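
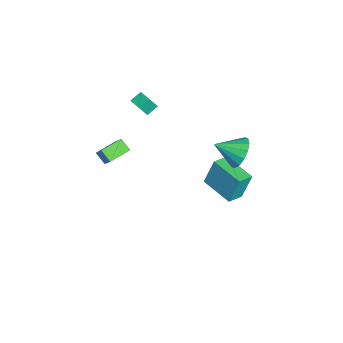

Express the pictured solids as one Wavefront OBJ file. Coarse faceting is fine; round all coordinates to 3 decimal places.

v -1.804 -1.985 3.13
v -2.209 -1.408 3.549
v -1.032 -1.467 3.164
v -1.437 -0.89 3.582
v -1.543 -2.43 3.998
v -1.948 -1.853 4.416
v -0.771 -1.912 4.031
v -1.176 -1.335 4.45
v -3.056 2.578 -4.747
v -3.168 3.166 -2.902
v -1.472 4.03 -5.114
v -1.584 4.619 -3.268
v -2.276 1.801 -4.452
v -2.388 2.39 -2.606
v -0.692 3.254 -4.818
v -0.804 3.842 -2.973
v 0.926 -3.233 2.578
v 2.005 -2.864 3.865
v 1.407 -2.738 2.033
v 2.486 -2.369 3.32
v 1.674 -4.311 2.26
v 2.753 -3.942 3.547
v 2.155 -3.816 1.715
v 3.234 -3.447 3.002
v 2.898 3.654 3.488
v 3.337 3.201 2.637
v 2.902 2.226 4.252
v 3.761 3.366 2.944
v 3.953 3.608 3.397
v 3.863 3.863 3.874
v 3.514 4.062 4.248
v 3 4.152 4.419
v 2.459 4.108 4.34
v 2.036 3.943 4.033
v 1.843 3.7 3.58
v 1.933 3.446 3.102
v 2.282 3.247 2.728
v 2.796 3.157 2.558
f 2 4 1
f 5 2 1
f 1 4 3
f 3 5 1
f 2 8 4
f 6 2 5
f 6 8 2
f 4 8 3
f 7 5 3
f 3 8 7
f 7 6 5
f 8 6 7
f 10 12 9
f 13 10 9
f 9 12 11
f 11 13 9
f 10 16 12
f 14 10 13
f 14 16 10
f 12 16 11
f 15 13 11
f 11 16 15
f 15 14 13
f 16 14 15
f 18 20 17
f 21 18 17
f 17 20 19
f 19 21 17
f 18 24 20
f 22 18 21
f 22 24 18
f 20 24 19
f 23 21 19
f 19 24 23
f 23 22 21
f 24 22 23
f 26 25 28
f 26 28 27
f 28 25 29
f 28 29 27
f 29 25 30
f 29 30 27
f 30 25 31
f 30 31 27
f 31 25 32
f 31 32 27
f 32 25 33
f 32 33 27
f 33 25 34
f 33 34 27
f 34 25 35
f 34 35 27
f 35 25 36
f 35 36 27
f 36 25 37
f 36 37 27
f 37 25 38
f 37 38 27
f 38 25 26
f 38 26 27



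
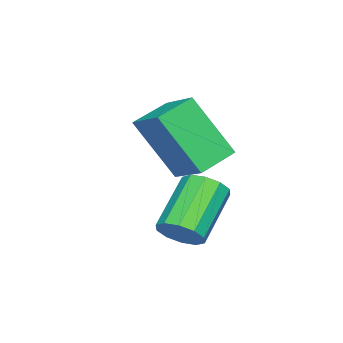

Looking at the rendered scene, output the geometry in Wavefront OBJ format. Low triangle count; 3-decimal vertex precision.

v -1.987 1.18 -2.913
v -1.795 0.084 -1.144
v -1.406 2.177 -2.358
v -1.214 1.08 -0.589
v -0.906 0.76 -3.291
v -0.714 -0.337 -1.522
v -0.325 1.756 -2.736
v -0.133 0.66 -0.967
v 1.717 2.173 -3.87
v 2.102 2.328 -3.383
v 0.748 2.362 -2.323
v 0.363 2.207 -2.81
v 1.978 2.663 -3.552
v 0.624 2.697 -2.492
v 1.754 2.811 -3.843
v 0.4 2.845 -2.783
v 1.516 2.715 -4.144
v 0.162 2.75 -3.084
v 1.355 2.412 -4.34
v 0.001 2.446 -3.281
v 1.332 2.018 -4.357
v -0.022 2.052 -3.297
v 1.456 1.683 -4.188
v 0.102 1.717 -3.128
v 1.68 1.535 -3.897
v 0.326 1.569 -2.837
v 1.918 1.63 -3.596
v 0.564 1.665 -2.536
v 2.079 1.934 -3.399
v 0.725 1.968 -2.34
f 2 4 1
f 5 2 1
f 1 4 3
f 3 5 1
f 2 8 4
f 6 2 5
f 6 8 2
f 4 8 3
f 7 5 3
f 3 8 7
f 7 6 5
f 8 6 7
f 10 9 13
f 10 13 11
f 11 13 14
f 11 14 12
f 13 9 15
f 13 15 14
f 14 15 16
f 14 16 12
f 15 9 17
f 15 17 16
f 16 17 18
f 16 18 12
f 17 9 19
f 17 19 18
f 18 19 20
f 18 20 12
f 19 9 21
f 19 21 20
f 20 21 22
f 20 22 12
f 21 9 23
f 21 23 22
f 22 23 24
f 22 24 12
f 23 9 25
f 23 25 24
f 24 25 26
f 24 26 12
f 25 9 27
f 25 27 26
f 26 27 28
f 26 28 12
f 27 9 29
f 27 29 28
f 28 29 30
f 28 30 12
f 29 9 10
f 29 10 30
f 30 10 11
f 30 11 12



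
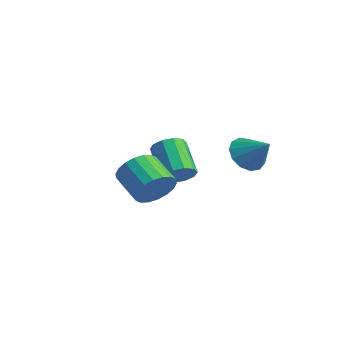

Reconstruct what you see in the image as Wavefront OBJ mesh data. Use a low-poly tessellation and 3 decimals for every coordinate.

v 2.481 2.816 0.547
v 3.062 3.085 -0.285
v 3.759 3.104 1.533
v 2.803 3.582 -0.095
v 2.442 3.835 0.299
v 2.093 3.765 0.772
v 1.867 3.394 1.173
v 1.837 2.839 1.376
v 2.01 2.276 1.315
v 2.333 1.885 1.011
v 2.703 1.79 0.559
v 3.002 2.02 0.103
v 3.136 2.503 -0.211
v 1.301 -1.414 -1.087
v 1.776 -1.863 -0.214
v 0.213 -1.856 0.639
v -0.261 -1.406 -0.233
v 1.824 -1.387 -0.13
v 0.261 -1.38 0.723
v 1.768 -0.917 -0.236
v 0.206 -0.91 0.617
v 1.62 -0.545 -0.51
v 0.058 -0.538 0.343
v 1.409 -0.345 -0.898
v -0.153 -0.338 -0.045
v 1.176 -0.357 -1.324
v -0.386 -0.35 -0.471
v 0.969 -0.578 -1.702
v -0.594 -0.571 -0.849
v 0.827 -0.964 -1.959
v -0.736 -0.957 -1.106
v 0.779 -1.44 -2.043
v -0.784 -1.433 -1.19
v 0.834 -1.91 -1.937
v -0.728 -1.903 -1.084
v 0.982 -2.282 -1.663
v -0.58 -2.275 -0.81
v 1.193 -2.482 -1.275
v -0.369 -2.475 -0.422
v 1.426 -2.47 -0.849
v -0.136 -2.463 0.004
v 1.634 -2.249 -0.471
v 0.071 -2.242 0.382
v -1.798 2.049 -2.072
v -1.231 1.951 -1.38
v -2.815 2.413 -0.016
v -3.382 2.511 -0.708
v -1.215 2.483 -1.541
v -2.798 2.945 -0.178
v -1.422 2.849 -1.905
v -3.005 3.311 -0.542
v -1.772 2.91 -2.333
v -3.356 3.372 -0.97
v -2.133 2.641 -2.661
v -3.716 3.104 -1.298
v -2.365 2.147 -2.764
v -3.949 2.609 -1.4
v -2.382 1.615 -2.602
v -3.965 2.077 -1.239
v -2.175 1.249 -2.238
v -3.758 1.711 -0.875
v -1.824 1.188 -1.81
v -3.408 1.65 -0.447
v -1.464 1.456 -1.482
v -3.047 1.919 -0.119
f 2 1 4
f 2 4 3
f 4 1 5
f 4 5 3
f 5 1 6
f 5 6 3
f 6 1 7
f 6 7 3
f 7 1 8
f 7 8 3
f 8 1 9
f 8 9 3
f 9 1 10
f 9 10 3
f 10 1 11
f 10 11 3
f 11 1 12
f 11 12 3
f 12 1 13
f 12 13 3
f 13 1 2
f 13 2 3
f 15 14 18
f 15 18 16
f 16 18 19
f 16 19 17
f 18 14 20
f 18 20 19
f 19 20 21
f 19 21 17
f 20 14 22
f 20 22 21
f 21 22 23
f 21 23 17
f 22 14 24
f 22 24 23
f 23 24 25
f 23 25 17
f 24 14 26
f 24 26 25
f 25 26 27
f 25 27 17
f 26 14 28
f 26 28 27
f 27 28 29
f 27 29 17
f 28 14 30
f 28 30 29
f 29 30 31
f 29 31 17
f 30 14 32
f 30 32 31
f 31 32 33
f 31 33 17
f 32 14 34
f 32 34 33
f 33 34 35
f 33 35 17
f 34 14 36
f 34 36 35
f 35 36 37
f 35 37 17
f 36 14 38
f 36 38 37
f 37 38 39
f 37 39 17
f 38 14 40
f 38 40 39
f 39 40 41
f 39 41 17
f 40 14 42
f 40 42 41
f 41 42 43
f 41 43 17
f 42 14 15
f 42 15 43
f 43 15 16
f 43 16 17
f 45 44 48
f 45 48 46
f 46 48 49
f 46 49 47
f 48 44 50
f 48 50 49
f 49 50 51
f 49 51 47
f 50 44 52
f 50 52 51
f 51 52 53
f 51 53 47
f 52 44 54
f 52 54 53
f 53 54 55
f 53 55 47
f 54 44 56
f 54 56 55
f 55 56 57
f 55 57 47
f 56 44 58
f 56 58 57
f 57 58 59
f 57 59 47
f 58 44 60
f 58 60 59
f 59 60 61
f 59 61 47
f 60 44 62
f 60 62 61
f 61 62 63
f 61 63 47
f 62 44 64
f 62 64 63
f 63 64 65
f 63 65 47
f 64 44 45
f 64 45 65
f 65 45 46
f 65 46 47



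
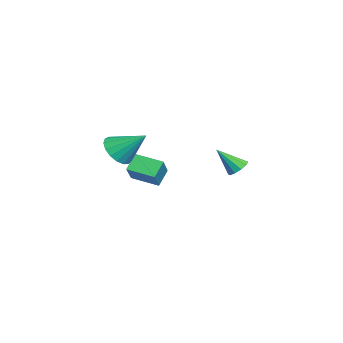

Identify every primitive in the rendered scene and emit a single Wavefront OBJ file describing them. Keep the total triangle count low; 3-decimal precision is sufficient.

v 3.57 1.731 0.26
v 3.97 1.328 -0.078
v 3.51 0.629 1.5
v 4.202 1.573 0.151
v 4.193 1.878 0.421
v 3.946 2.127 0.63
v 3.556 2.224 0.697
v 3.171 2.133 0.597
v 2.939 1.888 0.368
v 2.948 1.583 0.098
v 3.195 1.334 -0.111
v 3.585 1.237 -0.178
v -4.592 -3.666 -2.541
v -3.277 -3.836 -1.384
v -4.073 -2.12 -2.903
v -2.758 -2.291 -1.746
v -3.882 -4.109 -3.414
v -2.567 -4.28 -2.257
v -3.363 -2.564 -3.776
v -2.048 -2.734 -2.619
v 0.118 -4.545 0.123
v 0.92 -5.139 0.509
v 0.622 -3.035 1.397
v 1.133 -4.883 0.12
v 1.114 -4.549 -0.268
v 0.866 -4.214 -0.566
v 0.447 -3.956 -0.707
v -0.048 -3.832 -0.657
v -0.504 -3.872 -0.429
v -0.819 -4.066 -0.074
v -0.918 -4.37 0.325
v -0.781 -4.714 0.679
v -0.438 -5.02 0.905
v 0.033 -5.216 0.952
v 0.523 -5.26 0.809
f 2 1 4
f 2 4 3
f 4 1 5
f 4 5 3
f 5 1 6
f 5 6 3
f 6 1 7
f 6 7 3
f 7 1 8
f 7 8 3
f 8 1 9
f 8 9 3
f 9 1 10
f 9 10 3
f 10 1 11
f 10 11 3
f 11 1 12
f 11 12 3
f 12 1 2
f 12 2 3
f 14 16 13
f 17 14 13
f 13 16 15
f 15 17 13
f 14 20 16
f 18 14 17
f 18 20 14
f 16 20 15
f 19 17 15
f 15 20 19
f 19 18 17
f 20 18 19
f 22 21 24
f 22 24 23
f 24 21 25
f 24 25 23
f 25 21 26
f 25 26 23
f 26 21 27
f 26 27 23
f 27 21 28
f 27 28 23
f 28 21 29
f 28 29 23
f 29 21 30
f 29 30 23
f 30 21 31
f 30 31 23
f 31 21 32
f 31 32 23
f 32 21 33
f 32 33 23
f 33 21 34
f 33 34 23
f 34 21 35
f 34 35 23
f 35 21 22
f 35 22 23



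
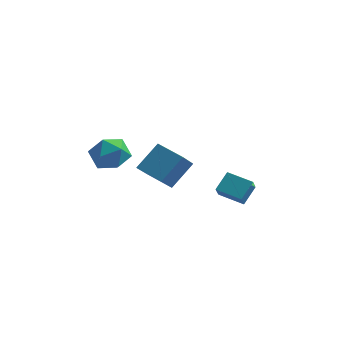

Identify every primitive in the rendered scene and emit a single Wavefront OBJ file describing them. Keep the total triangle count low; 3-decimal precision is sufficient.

v -0.903 -0.848 -0.908
v -0.937 -2.24 0.279
v -2.541 -0.39 -0.417
v -2.574 -1.782 0.77
v -0.146 0.342 0.51
v -0.179 -1.05 1.697
v -1.783 0.8 1.001
v -1.817 -0.592 2.188
v 2.245 -2.514 0.481
v 2.538 -1.573 1.359
v 2.084 -1.662 -0.378
v 2.377 -0.721 0.501
v 3.723 -2.619 0.099
v 4.016 -1.678 0.978
v 3.562 -1.767 -0.759
v 3.855 -0.826 0.119
v -3.45 -1.611 2.7
v -2.772 -1.912 1.705
v -4.928 -2.808 2.055
v -4.25 -3.109 1.06
v -3.905 -3.498 2.187
v -2.992 -2.758 2.585
v -4.708 -1.962 1.175
v -3.795 -1.222 1.573
v -3.55 -2.129 0.763
v -3.053 -3.078 1.388
v -4.647 -1.642 2.372
v -4.15 -2.591 2.997
f 2 4 1
f 5 2 1
f 1 4 3
f 3 5 1
f 2 8 4
f 6 2 5
f 6 8 2
f 4 8 3
f 7 5 3
f 3 8 7
f 7 6 5
f 8 6 7
f 10 12 9
f 13 10 9
f 9 12 11
f 11 13 9
f 10 16 12
f 14 10 13
f 14 16 10
f 12 16 11
f 15 13 11
f 11 16 15
f 15 14 13
f 16 14 15
f 17 28 22
f 17 22 18
f 17 18 24
f 17 24 27
f 17 27 28
f 18 22 26
f 22 28 21
f 28 27 19
f 27 24 23
f 24 18 25
f 20 26 21
f 20 21 19
f 20 19 23
f 20 23 25
f 20 25 26
f 21 26 22
f 19 21 28
f 23 19 27
f 25 23 24
f 26 25 18



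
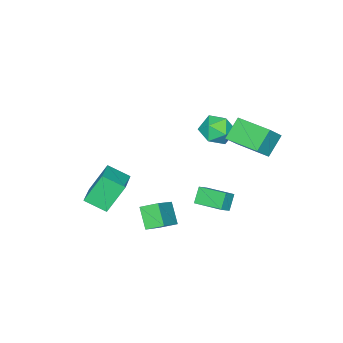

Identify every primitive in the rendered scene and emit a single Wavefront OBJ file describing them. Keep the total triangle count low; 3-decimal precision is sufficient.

v 2.67 0.828 -2.728
v 2.15 -0.02 -1.687
v 2.182 1.671 -2.285
v 1.662 0.823 -1.244
v 4.158 1.157 -1.716
v 3.638 0.309 -0.675
v 3.67 2 -1.273
v 3.15 1.152 -0.232
v -1.528 1.833 2.057
v -0.704 1.341 2.537
v -2.636 0.979 3.083
v -1.812 0.487 3.563
v -1.968 1.538 3.709
v -1.283 2.066 3.075
v -2.057 0.254 2.545
v -1.372 0.782 1.911
v -1.031 0.366 2.839
v -0.976 1.159 3.558
v -2.364 1.161 2.062
v -2.309 1.954 2.781
v 1.268 2.587 -0.729
v 0.64 2.396 0.103
v 1.122 4.268 -0.453
v 0.495 4.077 0.38
v 1.925 2.563 -0.24
v 1.298 2.372 0.593
v 1.78 4.244 0.037
v 1.152 4.053 0.869
v -1.392 2.719 2.593
v -2.463 2.704 3.629
v -1.292 4.893 2.729
v -2.362 4.878 3.765
v -0.518 2.622 3.495
v -1.588 2.607 4.531
v -0.417 4.796 3.631
v -1.488 4.781 4.667
v 1.967 -3.42 -0.243
v 3.469 -2.431 0.304
v 1.438 -2.26 -0.89
v 2.94 -1.27 -0.342
v 2.92 -3.93 -1.938
v 4.422 -2.94 -1.39
v 2.391 -2.769 -2.584
v 3.893 -1.78 -2.037
f 2 4 1
f 5 2 1
f 1 4 3
f 3 5 1
f 2 8 4
f 6 2 5
f 6 8 2
f 4 8 3
f 7 5 3
f 3 8 7
f 7 6 5
f 8 6 7
f 9 20 14
f 9 14 10
f 9 10 16
f 9 16 19
f 9 19 20
f 10 14 18
f 14 20 13
f 20 19 11
f 19 16 15
f 16 10 17
f 12 18 13
f 12 13 11
f 12 11 15
f 12 15 17
f 12 17 18
f 13 18 14
f 11 13 20
f 15 11 19
f 17 15 16
f 18 17 10
f 22 24 21
f 25 22 21
f 21 24 23
f 23 25 21
f 22 28 24
f 26 22 25
f 26 28 22
f 24 28 23
f 27 25 23
f 23 28 27
f 27 26 25
f 28 26 27
f 30 32 29
f 33 30 29
f 29 32 31
f 31 33 29
f 30 36 32
f 34 30 33
f 34 36 30
f 32 36 31
f 35 33 31
f 31 36 35
f 35 34 33
f 36 34 35
f 38 40 37
f 41 38 37
f 37 40 39
f 39 41 37
f 38 44 40
f 42 38 41
f 42 44 38
f 40 44 39
f 43 41 39
f 39 44 43
f 43 42 41
f 44 42 43



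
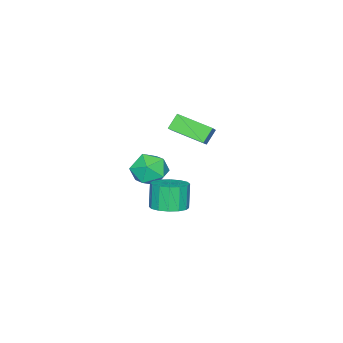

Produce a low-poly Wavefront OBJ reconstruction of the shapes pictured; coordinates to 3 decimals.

v -3.402 -2.367 1.14
v -2.534 -2.016 1.842
v -3.706 -0.483 0.574
v -2.838 -0.132 1.275
v -2.742 -2.488 0.385
v -1.874 -2.137 1.086
v -3.046 -0.604 -0.182
v -2.178 -0.253 0.52
v 3.493 1.439 -0.329
v 4.236 1.902 -0.017
v 3.811 1.684 1.321
v 3.067 1.221 1.009
v 3.895 2.237 -0.071
v 3.47 2.019 1.266
v 3.445 2.358 -0.194
v 3.02 2.14 1.143
v 3.009 2.233 -0.353
v 2.583 2.015 0.984
v 2.702 1.895 -0.506
v 2.276 1.677 0.831
v 2.606 1.435 -0.611
v 2.181 1.217 0.726
v 2.749 0.976 -0.641
v 2.324 0.758 0.697
v 3.09 0.641 -0.586
v 2.665 0.423 0.751
v 3.54 0.52 -0.463
v 3.115 0.302 0.874
v 3.977 0.645 -0.304
v 3.551 0.427 1.033
v 4.284 0.983 -0.151
v 3.858 0.765 1.186
v 4.379 1.443 -0.046
v 3.954 1.225 1.291
v -0.047 -1.191 0.156
v 0.567 -0.785 -0.653
v 0.033 -2.795 -0.587
v 0.647 -2.389 -1.396
v 1.056 -2.464 -0.385
v 1.006 -1.473 0.074
v -0.406 -2.107 -1.314
v -0.456 -1.116 -0.855
v 0.345 -1.351 -1.562
v 1.248 -1.572 -0.987
v -0.648 -2.008 -0.253
v 0.255 -2.229 0.322
f 2 4 1
f 5 2 1
f 1 4 3
f 3 5 1
f 2 8 4
f 6 2 5
f 6 8 2
f 4 8 3
f 7 5 3
f 3 8 7
f 7 6 5
f 8 6 7
f 10 9 13
f 10 13 11
f 11 13 14
f 11 14 12
f 13 9 15
f 13 15 14
f 14 15 16
f 14 16 12
f 15 9 17
f 15 17 16
f 16 17 18
f 16 18 12
f 17 9 19
f 17 19 18
f 18 19 20
f 18 20 12
f 19 9 21
f 19 21 20
f 20 21 22
f 20 22 12
f 21 9 23
f 21 23 22
f 22 23 24
f 22 24 12
f 23 9 25
f 23 25 24
f 24 25 26
f 24 26 12
f 25 9 27
f 25 27 26
f 26 27 28
f 26 28 12
f 27 9 29
f 27 29 28
f 28 29 30
f 28 30 12
f 29 9 31
f 29 31 30
f 30 31 32
f 30 32 12
f 31 9 33
f 31 33 32
f 32 33 34
f 32 34 12
f 33 9 10
f 33 10 34
f 34 10 11
f 34 11 12
f 35 46 40
f 35 40 36
f 35 36 42
f 35 42 45
f 35 45 46
f 36 40 44
f 40 46 39
f 46 45 37
f 45 42 41
f 42 36 43
f 38 44 39
f 38 39 37
f 38 37 41
f 38 41 43
f 38 43 44
f 39 44 40
f 37 39 46
f 41 37 45
f 43 41 42
f 44 43 36



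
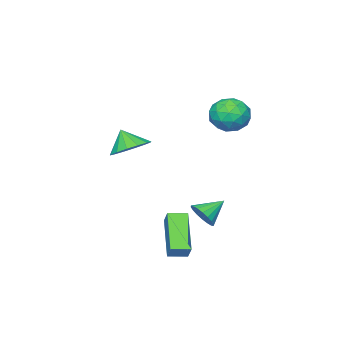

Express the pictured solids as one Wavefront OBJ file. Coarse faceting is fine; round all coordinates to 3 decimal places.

v -0.326 2.598 -2.04
v 0.086 2.693 -1.432
v -1.374 2.922 -1.38
v 0.09 2.991 -1.572
v 0.013 3.212 -1.804
v -0.132 3.31 -2.082
v -0.315 3.268 -2.353
v -0.501 3.093 -2.561
v -0.651 2.819 -2.666
v -0.738 2.502 -2.647
v -0.742 2.204 -2.508
v -0.665 1.983 -2.276
v -0.52 1.885 -1.997
v -0.337 1.927 -1.726
v -0.151 2.103 -1.518
v -0.001 2.376 -1.413
v 2.118 4.021 -3.123
v 0.997 2.794 -1.806
v 2.417 4.492 -2.429
v 1.296 3.265 -1.113
v 2.804 3.475 -3.047
v 1.683 2.248 -1.731
v 3.103 3.946 -2.354
v 1.982 2.719 -1.037
v -0.038 -1.393 0.944
v 0.901 -1.693 0.772
v -0.062 -2.027 1.916
v 0.947 -1.261 1.055
v 0.73 -0.866 1.308
v 0.307 -0.611 1.463
v -0.208 -0.566 1.48
v -0.678 -0.743 1.353
v -0.976 -1.093 1.117
v -1.023 -1.525 0.834
v -0.806 -1.921 0.581
v -0.383 -2.175 0.425
v 0.133 -2.22 0.409
v 0.602 -2.044 0.536
v -2.91 2.827 3.671
v -2.073 2.79 3.127
v -3.287 1.33 3.193
v -2.45 1.293 2.649
v -2.398 1.294 3.647
v -2.165 2.22 3.942
v -3.195 1.9 2.378
v -2.962 2.826 2.673
v -2.249 2.217 2.328
v -1.757 1.842 3.112
v -3.603 2.278 3.208
v -3.111 1.903 3.992
v -2.458 2.94 3.441
v -2.902 1.18 2.879
v -2.871 1.181 3.466
v -2.379 1.159 3.146
v -2.512 2.605 3.92
v -2.02 2.583 3.6
v -2.211 1.704 3.906
v -3.34 1.537 2.72
v -2.848 1.515 2.4
v -2.981 2.961 3.174
v -2.489 2.939 2.854
v -3.149 2.416 2.414
v -2.07 2.581 2.651
v -2.292 1.701 2.371
v -2.73 2.058 2.211
v -2.593 2.602 2.385
v -1.78 2.361 3.112
v -2.002 1.481 2.831
v -1.971 1.482 3.418
v -1.834 2.026 3.591
v -1.884 2.024 2.643
v -3.358 2.639 3.489
v -3.58 1.759 3.208
v -3.526 2.094 2.729
v -3.389 2.638 2.902
v -3.068 2.419 3.949
v -3.29 1.539 3.669
v -2.767 1.518 3.935
v -2.63 2.062 4.109
v -3.476 2.096 3.677
f 2 1 4
f 2 4 3
f 4 1 5
f 4 5 3
f 5 1 6
f 5 6 3
f 6 1 7
f 6 7 3
f 7 1 8
f 7 8 3
f 8 1 9
f 8 9 3
f 9 1 10
f 9 10 3
f 10 1 11
f 10 11 3
f 11 1 12
f 11 12 3
f 12 1 13
f 12 13 3
f 13 1 14
f 13 14 3
f 14 1 15
f 14 15 3
f 15 1 16
f 15 16 3
f 16 1 2
f 16 2 3
f 18 20 17
f 21 18 17
f 17 20 19
f 19 21 17
f 18 24 20
f 22 18 21
f 22 24 18
f 20 24 19
f 23 21 19
f 19 24 23
f 23 22 21
f 24 22 23
f 26 25 28
f 26 28 27
f 28 25 29
f 28 29 27
f 29 25 30
f 29 30 27
f 30 25 31
f 30 31 27
f 31 25 32
f 31 32 27
f 32 25 33
f 32 33 27
f 33 25 34
f 33 34 27
f 34 25 35
f 34 35 27
f 35 25 36
f 35 36 27
f 36 25 37
f 36 37 27
f 37 25 38
f 37 38 27
f 38 25 26
f 38 26 27
f 39 76 55
f 76 50 79
f 55 79 44
f 76 79 55
f 39 55 51
f 55 44 56
f 51 56 40
f 55 56 51
f 39 51 60
f 51 40 61
f 60 61 46
f 51 61 60
f 39 60 72
f 60 46 75
f 72 75 49
f 60 75 72
f 39 72 76
f 72 49 80
f 76 80 50
f 72 80 76
f 40 56 67
f 56 44 70
f 67 70 48
f 56 70 67
f 44 79 57
f 79 50 78
f 57 78 43
f 79 78 57
f 50 80 77
f 80 49 73
f 77 73 41
f 80 73 77
f 49 75 74
f 75 46 62
f 74 62 45
f 75 62 74
f 46 61 66
f 61 40 63
f 66 63 47
f 61 63 66
f 42 68 54
f 68 48 69
f 54 69 43
f 68 69 54
f 42 54 52
f 54 43 53
f 52 53 41
f 54 53 52
f 42 52 59
f 52 41 58
f 59 58 45
f 52 58 59
f 42 59 64
f 59 45 65
f 64 65 47
f 59 65 64
f 42 64 68
f 64 47 71
f 68 71 48
f 64 71 68
f 43 69 57
f 69 48 70
f 57 70 44
f 69 70 57
f 41 53 77
f 53 43 78
f 77 78 50
f 53 78 77
f 45 58 74
f 58 41 73
f 74 73 49
f 58 73 74
f 47 65 66
f 65 45 62
f 66 62 46
f 65 62 66
f 48 71 67
f 71 47 63
f 67 63 40
f 71 63 67



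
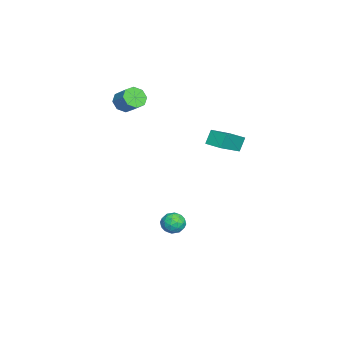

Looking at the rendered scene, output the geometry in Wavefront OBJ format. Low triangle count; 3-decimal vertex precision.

v -2.562 -1.793 3.443
v -1.995 -2.096 3.192
v -1.371 -1.469 3.846
v -1.938 -1.167 4.097
v -2.135 -1.668 2.916
v -1.511 -1.041 3.57
v -2.525 -1.314 2.948
v -1.901 -0.687 3.603
v -2.937 -1.24 3.27
v -2.313 -0.614 3.925
v -3.129 -1.491 3.694
v -2.505 -0.864 4.348
v -2.989 -1.919 3.97
v -2.365 -1.292 4.624
v -2.599 -2.273 3.937
v -1.975 -1.646 4.592
v -2.187 -2.346 3.615
v -1.563 -1.72 4.27
v 3.566 2.841 3.847
v 3.213 3.073 4.596
v 2.212 3.633 2.964
v 1.86 3.866 3.713
v 4.02 3.594 3.827
v 3.668 3.827 4.576
v 2.667 4.387 2.944
v 2.314 4.619 3.693
v 1.432 1.738 -2.953
v 1.875 1.344 -2.613
v 0.885 0.836 -3.287
v 1.328 0.442 -2.947
v 0.891 0.839 -2.603
v 1.228 1.397 -2.397
v 1.532 0.783 -3.503
v 1.869 1.341 -3.297
v 1.936 0.754 -2.953
v 1.54 0.789 -2.397
v 1.22 1.391 -3.503
v 0.824 1.426 -2.947
v 1.701 1.62 -2.754
v 1.059 0.56 -3.146
v 0.802 0.793 -2.944
v 1.062 0.562 -2.744
v 1.321 1.651 -2.627
v 1.581 1.419 -2.427
v 1.003 1.123 -2.421
v 1.179 0.761 -3.473
v 1.439 0.529 -3.273
v 1.698 1.618 -3.156
v 1.958 1.387 -2.956
v 1.757 1.057 -3.479
v 1.998 1.042 -2.754
v 1.677 0.512 -2.95
v 1.796 0.712 -3.276
v 1.995 1.04 -3.155
v 1.765 1.062 -2.427
v 1.444 0.532 -2.623
v 1.187 0.765 -2.421
v 1.385 1.093 -2.3
v 1.801 0.715 -2.626
v 1.316 1.648 -3.277
v 0.995 1.118 -3.473
v 1.375 1.087 -3.6
v 1.573 1.415 -3.479
v 1.083 1.668 -2.95
v 0.762 1.138 -3.146
v 0.765 1.14 -2.745
v 0.964 1.468 -2.624
v 0.959 1.465 -3.274
f 2 1 5
f 2 5 3
f 3 5 6
f 3 6 4
f 5 1 7
f 5 7 6
f 6 7 8
f 6 8 4
f 7 1 9
f 7 9 8
f 8 9 10
f 8 10 4
f 9 1 11
f 9 11 10
f 10 11 12
f 10 12 4
f 11 1 13
f 11 13 12
f 12 13 14
f 12 14 4
f 13 1 15
f 13 15 14
f 14 15 16
f 14 16 4
f 15 1 17
f 15 17 16
f 16 17 18
f 16 18 4
f 17 1 2
f 17 2 18
f 18 2 3
f 18 3 4
f 20 22 19
f 23 20 19
f 19 22 21
f 21 23 19
f 20 26 22
f 24 20 23
f 24 26 20
f 22 26 21
f 25 23 21
f 21 26 25
f 25 24 23
f 26 24 25
f 27 64 43
f 64 38 67
f 43 67 32
f 64 67 43
f 27 43 39
f 43 32 44
f 39 44 28
f 43 44 39
f 27 39 48
f 39 28 49
f 48 49 34
f 39 49 48
f 27 48 60
f 48 34 63
f 60 63 37
f 48 63 60
f 27 60 64
f 60 37 68
f 64 68 38
f 60 68 64
f 28 44 55
f 44 32 58
f 55 58 36
f 44 58 55
f 32 67 45
f 67 38 66
f 45 66 31
f 67 66 45
f 38 68 65
f 68 37 61
f 65 61 29
f 68 61 65
f 37 63 62
f 63 34 50
f 62 50 33
f 63 50 62
f 34 49 54
f 49 28 51
f 54 51 35
f 49 51 54
f 30 56 42
f 56 36 57
f 42 57 31
f 56 57 42
f 30 42 40
f 42 31 41
f 40 41 29
f 42 41 40
f 30 40 47
f 40 29 46
f 47 46 33
f 40 46 47
f 30 47 52
f 47 33 53
f 52 53 35
f 47 53 52
f 30 52 56
f 52 35 59
f 56 59 36
f 52 59 56
f 31 57 45
f 57 36 58
f 45 58 32
f 57 58 45
f 29 41 65
f 41 31 66
f 65 66 38
f 41 66 65
f 33 46 62
f 46 29 61
f 62 61 37
f 46 61 62
f 35 53 54
f 53 33 50
f 54 50 34
f 53 50 54
f 36 59 55
f 59 35 51
f 55 51 28
f 59 51 55



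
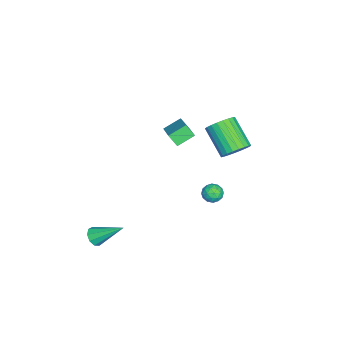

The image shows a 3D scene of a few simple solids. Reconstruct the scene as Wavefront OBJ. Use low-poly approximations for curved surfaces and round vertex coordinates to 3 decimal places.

v -3.115 -0.378 -0.023
v -3.268 -0.929 0.659
v -1.424 0.308 0.91
v -1.576 -0.243 1.592
v -2.464 -1.237 -0.572
v -2.616 -1.788 0.11
v -0.772 -0.551 0.361
v -0.925 -1.102 1.043
v 3.822 -4.173 -4.415
v 4.176 -4.501 -3.979
v 3.878 -2.507 -3.205
v 4.443 -4.299 -4.27
v 4.42 -4.038 -4.629
v 4.118 -3.84 -4.888
v 3.677 -3.798 -4.925
v 3.304 -3.932 -4.723
v 3.173 -4.179 -4.377
v 3.347 -4.423 -4.048
v 3.743 -4.55 -3.891
v 1.283 3.176 2.395
v 2.042 2.85 2.778
v 0.915 1.718 4.047
v 0.157 2.044 3.665
v 1.981 3.136 2.979
v 0.854 2.005 4.248
v 1.813 3.428 3.091
v 0.686 2.297 4.36
v 1.565 3.682 3.097
v 0.438 2.551 4.366
v 1.274 3.859 2.996
v 0.147 2.728 4.266
v 0.985 3.932 2.804
v -0.142 2.8 4.073
v 0.74 3.89 2.55
v -0.386 2.758 3.819
v 0.579 3.739 2.272
v -0.548 2.607 3.541
v 0.525 3.502 2.013
v -0.602 2.37 3.282
v 0.586 3.215 1.812
v -0.541 2.084 3.081
v 0.754 2.923 1.7
v -0.373 1.792 2.969
v 1.002 2.669 1.694
v -0.125 1.538 2.963
v 1.293 2.492 1.794
v 0.166 1.361 3.064
v 1.582 2.42 1.987
v 0.455 1.288 3.256
v 1.826 2.462 2.241
v 0.7 1.33 3.51
v 1.988 2.613 2.519
v 0.861 1.481 3.788
v 2.23 2.34 -0.21
v 2.707 2.134 -0.603
v 1.513 2.026 -0.917
v 1.99 1.82 -1.31
v 1.871 1.508 -0.75
v 2.314 1.702 -0.313
v 1.906 2.458 -1.207
v 2.349 2.652 -0.77
v 2.507 2.206 -1.219
v 2.485 1.619 -0.937
v 1.735 2.541 -0.583
v 1.713 1.954 -0.301
v 2.532 2.265 -0.345
v 1.688 1.895 -1.175
v 1.618 1.712 -0.846
v 1.899 1.591 -1.077
v 2.301 2.011 -0.174
v 2.581 1.889 -0.405
v 2.089 1.522 -0.491
v 1.639 2.271 -1.115
v 1.919 2.149 -1.346
v 2.321 2.569 -0.443
v 2.602 2.448 -0.674
v 2.131 2.638 -1.029
v 2.694 2.186 -0.938
v 2.273 2.001 -1.353
v 2.223 2.376 -1.293
v 2.484 2.49 -1.036
v 2.682 1.841 -0.772
v 2.26 1.656 -1.187
v 2.19 1.473 -0.858
v 2.451 1.587 -0.601
v 2.564 1.883 -1.134
v 1.96 2.504 -0.333
v 1.538 2.319 -0.748
v 1.769 2.573 -0.919
v 2.03 2.687 -0.662
v 1.947 2.159 -0.167
v 1.526 1.974 -0.582
v 1.736 1.67 -0.484
v 1.997 1.784 -0.227
v 1.656 2.277 -0.386
f 2 4 1
f 5 2 1
f 1 4 3
f 3 5 1
f 2 8 4
f 6 2 5
f 6 8 2
f 4 8 3
f 7 5 3
f 3 8 7
f 7 6 5
f 8 6 7
f 10 9 12
f 10 12 11
f 12 9 13
f 12 13 11
f 13 9 14
f 13 14 11
f 14 9 15
f 14 15 11
f 15 9 16
f 15 16 11
f 16 9 17
f 16 17 11
f 17 9 18
f 17 18 11
f 18 9 19
f 18 19 11
f 19 9 10
f 19 10 11
f 21 20 24
f 21 24 22
f 22 24 25
f 22 25 23
f 24 20 26
f 24 26 25
f 25 26 27
f 25 27 23
f 26 20 28
f 26 28 27
f 27 28 29
f 27 29 23
f 28 20 30
f 28 30 29
f 29 30 31
f 29 31 23
f 30 20 32
f 30 32 31
f 31 32 33
f 31 33 23
f 32 20 34
f 32 34 33
f 33 34 35
f 33 35 23
f 34 20 36
f 34 36 35
f 35 36 37
f 35 37 23
f 36 20 38
f 36 38 37
f 37 38 39
f 37 39 23
f 38 20 40
f 38 40 39
f 39 40 41
f 39 41 23
f 40 20 42
f 40 42 41
f 41 42 43
f 41 43 23
f 42 20 44
f 42 44 43
f 43 44 45
f 43 45 23
f 44 20 46
f 44 46 45
f 45 46 47
f 45 47 23
f 46 20 48
f 46 48 47
f 47 48 49
f 47 49 23
f 48 20 50
f 48 50 49
f 49 50 51
f 49 51 23
f 50 20 52
f 50 52 51
f 51 52 53
f 51 53 23
f 52 20 21
f 52 21 53
f 53 21 22
f 53 22 23
f 54 91 70
f 91 65 94
f 70 94 59
f 91 94 70
f 54 70 66
f 70 59 71
f 66 71 55
f 70 71 66
f 54 66 75
f 66 55 76
f 75 76 61
f 66 76 75
f 54 75 87
f 75 61 90
f 87 90 64
f 75 90 87
f 54 87 91
f 87 64 95
f 91 95 65
f 87 95 91
f 55 71 82
f 71 59 85
f 82 85 63
f 71 85 82
f 59 94 72
f 94 65 93
f 72 93 58
f 94 93 72
f 65 95 92
f 95 64 88
f 92 88 56
f 95 88 92
f 64 90 89
f 90 61 77
f 89 77 60
f 90 77 89
f 61 76 81
f 76 55 78
f 81 78 62
f 76 78 81
f 57 83 69
f 83 63 84
f 69 84 58
f 83 84 69
f 57 69 67
f 69 58 68
f 67 68 56
f 69 68 67
f 57 67 74
f 67 56 73
f 74 73 60
f 67 73 74
f 57 74 79
f 74 60 80
f 79 80 62
f 74 80 79
f 57 79 83
f 79 62 86
f 83 86 63
f 79 86 83
f 58 84 72
f 84 63 85
f 72 85 59
f 84 85 72
f 56 68 92
f 68 58 93
f 92 93 65
f 68 93 92
f 60 73 89
f 73 56 88
f 89 88 64
f 73 88 89
f 62 80 81
f 80 60 77
f 81 77 61
f 80 77 81
f 63 86 82
f 86 62 78
f 82 78 55
f 86 78 82



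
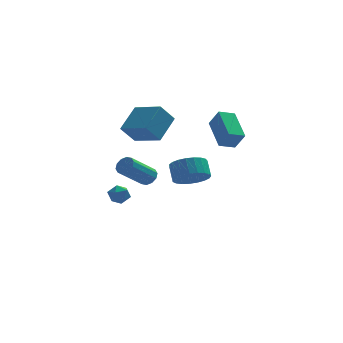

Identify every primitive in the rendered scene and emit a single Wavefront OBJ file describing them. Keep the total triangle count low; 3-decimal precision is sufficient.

v -3.022 2.882 -2.839
v -2.821 3.227 -2.234
v -2.339 1.973 -2.546
v -2.138 2.318 -1.941
v -2.818 2.075 -2.011
v -3.24 2.637 -2.192
v -1.92 2.563 -2.588
v -2.342 3.125 -2.769
v -2.14 3.031 -2.079
v -2.695 2.729 -1.722
v -2.465 2.471 -3.058
v -3.02 2.169 -2.701
v 0.87 -4.195 1.575
v 1.836 -3.872 1.42
v 1.716 -3.123 2.23
v 0.75 -3.445 2.385
v 1.614 -3.62 1.154
v 1.494 -2.871 1.964
v 1.264 -3.467 0.961
v 1.144 -2.718 1.771
v 0.845 -3.44 0.874
v 0.725 -2.691 1.684
v 0.431 -3.543 0.908
v 0.311 -2.794 1.719
v 0.093 -3.759 1.058
v -0.027 -3.01 1.868
v -0.111 -4.051 1.297
v -0.231 -3.302 2.107
v -0.146 -4.367 1.584
v -0.265 -3.618 2.394
v -0.004 -4.653 1.869
v -0.124 -3.904 2.679
v 0.288 -4.86 2.104
v 0.168 -4.111 2.914
v 0.681 -4.952 2.247
v 0.561 -4.203 3.057
v 1.107 -4.913 2.274
v 0.987 -4.164 3.084
v 1.492 -4.75 2.18
v 1.372 -4.001 2.99
v 1.769 -4.491 1.981
v 1.649 -3.741 2.792
v 1.891 -4.18 1.713
v 1.771 -3.431 2.523
v -1.21 -1.496 0.652
v -0.737 -1.714 0.989
v -2.058 -2.603 2.264
v -2.53 -2.384 1.928
v -0.833 -1.371 1.129
v -2.154 -2.26 2.404
v -1.073 -1.075 1.087
v -2.394 -1.964 2.362
v -1.365 -0.94 0.879
v -2.686 -1.829 2.154
v -1.597 -1.017 0.584
v -2.918 -1.906 1.86
v -1.682 -1.277 0.316
v -3.003 -2.166 1.591
v -1.586 -1.62 0.176
v -2.907 -2.509 1.451
v -1.346 -1.916 0.218
v -2.667 -2.805 1.493
v -1.054 -2.051 0.426
v -2.375 -2.94 1.701
v -0.822 -1.974 0.72
v -2.143 -2.863 1.996
v -0.329 1.497 2.201
v -1.154 1.114 3.291
v -1.658 2.884 1.682
v -2.483 2.501 2.773
v 0.583 2.799 3.347
v -0.242 2.416 4.438
v -0.746 4.186 2.829
v -1.571 3.803 3.919
v 3.52 -1.063 2.517
v 2.599 -1.391 2.808
v 3.175 0.789 3.511
v 2.254 0.461 3.802
v 4.006 -1.521 3.538
v 3.085 -1.849 3.829
v 3.661 0.331 4.532
v 2.74 0.003 4.823
f 1 12 6
f 1 6 2
f 1 2 8
f 1 8 11
f 1 11 12
f 2 6 10
f 6 12 5
f 12 11 3
f 11 8 7
f 8 2 9
f 4 10 5
f 4 5 3
f 4 3 7
f 4 7 9
f 4 9 10
f 5 10 6
f 3 5 12
f 7 3 11
f 9 7 8
f 10 9 2
f 14 13 17
f 14 17 15
f 15 17 18
f 15 18 16
f 17 13 19
f 17 19 18
f 18 19 20
f 18 20 16
f 19 13 21
f 19 21 20
f 20 21 22
f 20 22 16
f 21 13 23
f 21 23 22
f 22 23 24
f 22 24 16
f 23 13 25
f 23 25 24
f 24 25 26
f 24 26 16
f 25 13 27
f 25 27 26
f 26 27 28
f 26 28 16
f 27 13 29
f 27 29 28
f 28 29 30
f 28 30 16
f 29 13 31
f 29 31 30
f 30 31 32
f 30 32 16
f 31 13 33
f 31 33 32
f 32 33 34
f 32 34 16
f 33 13 35
f 33 35 34
f 34 35 36
f 34 36 16
f 35 13 37
f 35 37 36
f 36 37 38
f 36 38 16
f 37 13 39
f 37 39 38
f 38 39 40
f 38 40 16
f 39 13 41
f 39 41 40
f 40 41 42
f 40 42 16
f 41 13 43
f 41 43 42
f 42 43 44
f 42 44 16
f 43 13 14
f 43 14 44
f 44 14 15
f 44 15 16
f 46 45 49
f 46 49 47
f 47 49 50
f 47 50 48
f 49 45 51
f 49 51 50
f 50 51 52
f 50 52 48
f 51 45 53
f 51 53 52
f 52 53 54
f 52 54 48
f 53 45 55
f 53 55 54
f 54 55 56
f 54 56 48
f 55 45 57
f 55 57 56
f 56 57 58
f 56 58 48
f 57 45 59
f 57 59 58
f 58 59 60
f 58 60 48
f 59 45 61
f 59 61 60
f 60 61 62
f 60 62 48
f 61 45 63
f 61 63 62
f 62 63 64
f 62 64 48
f 63 45 65
f 63 65 64
f 64 65 66
f 64 66 48
f 65 45 46
f 65 46 66
f 66 46 47
f 66 47 48
f 68 70 67
f 71 68 67
f 67 70 69
f 69 71 67
f 68 74 70
f 72 68 71
f 72 74 68
f 70 74 69
f 73 71 69
f 69 74 73
f 73 72 71
f 74 72 73
f 76 78 75
f 79 76 75
f 75 78 77
f 77 79 75
f 76 82 78
f 80 76 79
f 80 82 76
f 78 82 77
f 81 79 77
f 77 82 81
f 81 80 79
f 82 80 81



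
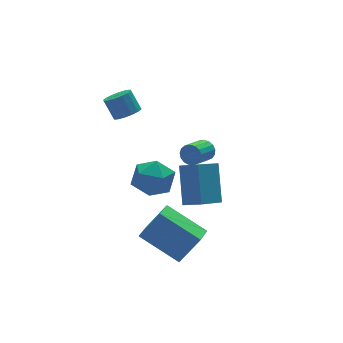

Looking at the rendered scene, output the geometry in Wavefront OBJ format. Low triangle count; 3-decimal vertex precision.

v -0.724 1.112 3.262
v -0.428 0.629 3.639
v -0.621 1.226 4.555
v -0.916 1.708 4.178
v -0.167 0.848 3.551
v -0.36 1.445 4.467
v -0.055 1.139 3.385
v -0.248 1.735 4.301
v -0.123 1.421 3.187
v -0.316 2.018 4.103
v -0.351 1.621 3.009
v -0.544 2.218 3.925
v -0.679 1.685 2.898
v -0.872 2.281 3.814
v -1.019 1.594 2.885
v -1.212 2.191 3.801
v -1.28 1.375 2.973
v -1.473 1.972 3.889
v -1.392 1.085 3.139
v -1.585 1.681 4.055
v -1.324 0.802 3.337
v -1.517 1.399 4.253
v -1.096 0.602 3.515
v -1.289 1.199 4.431
v -0.768 0.539 3.626
v -0.961 1.135 4.542
v -0.714 -0.279 -0.182
v 0.033 -0.39 0.594
v -1.373 -1.85 0.226
v -0.626 -1.961 1.002
v -1.416 -1.229 1.112
v -1.008 -0.257 0.86
v -0.332 -1.983 -0.04
v 0.076 -1.011 -0.292
v 0.269 -1.443 0.682
v -0.401 -0.977 1.394
v -0.939 -1.263 -0.574
v -1.609 -0.797 0.138
v 2.52 -0.08 0.335
v 2.815 -0.328 0.755
v 1.816 -0.827 1.165
v 1.52 -0.58 0.745
v 2.739 -0.088 0.861
v 1.74 -0.588 1.271
v 2.613 0.153 0.847
v 1.613 -0.346 1.256
v 2.465 0.341 0.715
v 1.466 -0.158 1.125
v 2.33 0.432 0.497
v 1.33 -0.067 0.906
v 2.238 0.406 0.241
v 1.239 -0.093 0.651
v 2.211 0.269 0.007
v 1.211 -0.231 0.417
v 2.255 0.051 -0.152
v 1.255 -0.448 0.258
v 2.359 -0.196 -0.199
v 1.359 -0.696 0.21
v 2.5 -0.417 -0.124
v 1.5 -0.917 0.286
v 2.646 -0.561 0.056
v 1.646 -1.061 0.466
v 2.763 -0.595 0.301
v 1.763 -1.094 0.71
v 2.824 -0.511 0.553
v 1.824 -1.01 0.962
v -0.388 -4.85 -1.092
v -1.509 -3.289 -0.042
v -1.27 -4.551 -2.478
v -2.391 -2.99 -1.428
v 0.371 -4.09 -1.412
v -0.75 -2.529 -0.362
v -0.511 -3.791 -2.798
v -1.632 -2.23 -1.748
v 2.11 -0.739 -2.781
v 0.685 -1.348 -1.865
v 2.632 0.503 -1.144
v 1.207 -0.107 -0.228
v 2.653 -1.453 -2.412
v 1.228 -2.063 -1.496
v 3.175 -0.212 -0.775
v 1.75 -0.821 0.141
f 2 1 5
f 2 5 3
f 3 5 6
f 3 6 4
f 5 1 7
f 5 7 6
f 6 7 8
f 6 8 4
f 7 1 9
f 7 9 8
f 8 9 10
f 8 10 4
f 9 1 11
f 9 11 10
f 10 11 12
f 10 12 4
f 11 1 13
f 11 13 12
f 12 13 14
f 12 14 4
f 13 1 15
f 13 15 14
f 14 15 16
f 14 16 4
f 15 1 17
f 15 17 16
f 16 17 18
f 16 18 4
f 17 1 19
f 17 19 18
f 18 19 20
f 18 20 4
f 19 1 21
f 19 21 20
f 20 21 22
f 20 22 4
f 21 1 23
f 21 23 22
f 22 23 24
f 22 24 4
f 23 1 25
f 23 25 24
f 24 25 26
f 24 26 4
f 25 1 2
f 25 2 26
f 26 2 3
f 26 3 4
f 27 38 32
f 27 32 28
f 27 28 34
f 27 34 37
f 27 37 38
f 28 32 36
f 32 38 31
f 38 37 29
f 37 34 33
f 34 28 35
f 30 36 31
f 30 31 29
f 30 29 33
f 30 33 35
f 30 35 36
f 31 36 32
f 29 31 38
f 33 29 37
f 35 33 34
f 36 35 28
f 40 39 43
f 40 43 41
f 41 43 44
f 41 44 42
f 43 39 45
f 43 45 44
f 44 45 46
f 44 46 42
f 45 39 47
f 45 47 46
f 46 47 48
f 46 48 42
f 47 39 49
f 47 49 48
f 48 49 50
f 48 50 42
f 49 39 51
f 49 51 50
f 50 51 52
f 50 52 42
f 51 39 53
f 51 53 52
f 52 53 54
f 52 54 42
f 53 39 55
f 53 55 54
f 54 55 56
f 54 56 42
f 55 39 57
f 55 57 56
f 56 57 58
f 56 58 42
f 57 39 59
f 57 59 58
f 58 59 60
f 58 60 42
f 59 39 61
f 59 61 60
f 60 61 62
f 60 62 42
f 61 39 63
f 61 63 62
f 62 63 64
f 62 64 42
f 63 39 65
f 63 65 64
f 64 65 66
f 64 66 42
f 65 39 40
f 65 40 66
f 66 40 41
f 66 41 42
f 68 70 67
f 71 68 67
f 67 70 69
f 69 71 67
f 68 74 70
f 72 68 71
f 72 74 68
f 70 74 69
f 73 71 69
f 69 74 73
f 73 72 71
f 74 72 73
f 76 78 75
f 79 76 75
f 75 78 77
f 77 79 75
f 76 82 78
f 80 76 79
f 80 82 76
f 78 82 77
f 81 79 77
f 77 82 81
f 81 80 79
f 82 80 81



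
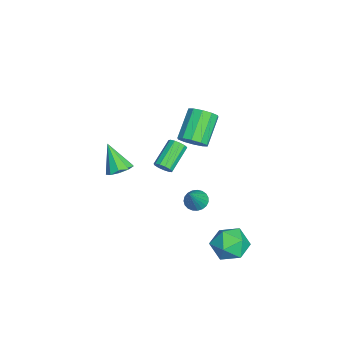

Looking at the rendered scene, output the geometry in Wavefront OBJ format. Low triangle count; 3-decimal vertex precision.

v 0.567 1.598 2.542
v 0.914 1.101 3.123
v -0.5 1.604 4.399
v -0.847 2.102 3.818
v 1.125 1.573 3.17
v -0.29 2.076 4.446
v 1.122 2.055 2.978
v -0.293 2.558 4.253
v 0.908 2.363 2.618
v -0.507 2.866 3.894
v 0.563 2.378 2.23
v -0.851 2.881 3.505
v 0.22 2.096 1.961
v -1.194 2.599 3.237
v 0.01 1.624 1.914
v -1.405 2.127 3.19
v 0.013 1.142 2.107
v -1.402 1.645 3.382
v 0.227 0.834 2.466
v -1.188 1.337 3.742
v 0.571 0.819 2.855
v -0.843 1.322 4.13
v -1.79 -0.077 -1.581
v -1.416 0.062 -1.174
v -2.735 0.796 -0.212
v -3.11 0.657 -0.619
v -1.426 0.311 -1.377
v -2.745 1.045 -0.415
v -1.551 0.436 -1.645
v -2.87 1.17 -0.683
v -1.753 0.399 -1.892
v -3.072 1.133 -0.93
v -1.966 0.211 -2.041
v -3.285 0.944 -1.079
v -2.123 -0.069 -2.044
v -3.443 0.665 -1.082
v -2.175 -0.352 -1.899
v -3.494 0.382 -0.937
v -2.105 -0.547 -1.654
v -3.424 0.187 -0.692
v -1.935 -0.593 -1.386
v -3.254 0.141 -0.424
v -1.719 -0.475 -1.179
v -3.038 0.259 -0.217
v -1.525 -0.231 -1.1
v -2.845 0.503 -0.138
v 2.627 4.158 -2.648
v 3.146 4.752 -3.48
v 3.454 2.608 -3.24
v 3.973 3.202 -4.072
v 4.272 3.367 -2.977
v 3.76 4.326 -2.612
v 2.84 3.034 -4.108
v 2.328 3.993 -3.743
v 3.277 4.058 -4.382
v 4.162 4.263 -3.683
v 2.438 3.097 -3.037
v 3.323 3.302 -2.338
v 1.378 1.841 -1.526
v 1.88 1.672 -1.937
v 2.462 1.519 -0.074
v 1.92 1.946 -1.907
v 1.866 2.202 -1.81
v 1.728 2.395 -1.664
v 1.529 2.493 -1.495
v 1.305 2.477 -1.33
v 1.093 2.352 -1.2
v 0.93 2.138 -1.126
v 0.845 1.873 -1.121
v 0.852 1.602 -1.186
v 0.95 1.372 -1.31
v 1.122 1.224 -1.471
v 1.339 1.182 -1.642
v 1.562 1.254 -1.793
v 1.753 1.427 -1.897
v -3.484 -2.568 -3.27
v -2.798 -3.024 -3.164
v -4.216 -3.292 -1.65
v -2.737 -2.519 -2.911
v -3.025 -2.038 -2.826
v -3.528 -1.804 -2.949
v -4.01 -1.928 -3.222
v -4.246 -2.351 -3.518
v -4.125 -2.876 -3.698
v -3.704 -3.257 -3.678
v -3.181 -3.315 -3.467
f 2 1 5
f 2 5 3
f 3 5 6
f 3 6 4
f 5 1 7
f 5 7 6
f 6 7 8
f 6 8 4
f 7 1 9
f 7 9 8
f 8 9 10
f 8 10 4
f 9 1 11
f 9 11 10
f 10 11 12
f 10 12 4
f 11 1 13
f 11 13 12
f 12 13 14
f 12 14 4
f 13 1 15
f 13 15 14
f 14 15 16
f 14 16 4
f 15 1 17
f 15 17 16
f 16 17 18
f 16 18 4
f 17 1 19
f 17 19 18
f 18 19 20
f 18 20 4
f 19 1 21
f 19 21 20
f 20 21 22
f 20 22 4
f 21 1 2
f 21 2 22
f 22 2 3
f 22 3 4
f 24 23 27
f 24 27 25
f 25 27 28
f 25 28 26
f 27 23 29
f 27 29 28
f 28 29 30
f 28 30 26
f 29 23 31
f 29 31 30
f 30 31 32
f 30 32 26
f 31 23 33
f 31 33 32
f 32 33 34
f 32 34 26
f 33 23 35
f 33 35 34
f 34 35 36
f 34 36 26
f 35 23 37
f 35 37 36
f 36 37 38
f 36 38 26
f 37 23 39
f 37 39 38
f 38 39 40
f 38 40 26
f 39 23 41
f 39 41 40
f 40 41 42
f 40 42 26
f 41 23 43
f 41 43 42
f 42 43 44
f 42 44 26
f 43 23 45
f 43 45 44
f 44 45 46
f 44 46 26
f 45 23 24
f 45 24 46
f 46 24 25
f 46 25 26
f 47 58 52
f 47 52 48
f 47 48 54
f 47 54 57
f 47 57 58
f 48 52 56
f 52 58 51
f 58 57 49
f 57 54 53
f 54 48 55
f 50 56 51
f 50 51 49
f 50 49 53
f 50 53 55
f 50 55 56
f 51 56 52
f 49 51 58
f 53 49 57
f 55 53 54
f 56 55 48
f 60 59 62
f 60 62 61
f 62 59 63
f 62 63 61
f 63 59 64
f 63 64 61
f 64 59 65
f 64 65 61
f 65 59 66
f 65 66 61
f 66 59 67
f 66 67 61
f 67 59 68
f 67 68 61
f 68 59 69
f 68 69 61
f 69 59 70
f 69 70 61
f 70 59 71
f 70 71 61
f 71 59 72
f 71 72 61
f 72 59 73
f 72 73 61
f 73 59 74
f 73 74 61
f 74 59 75
f 74 75 61
f 75 59 60
f 75 60 61
f 77 76 79
f 77 79 78
f 79 76 80
f 79 80 78
f 80 76 81
f 80 81 78
f 81 76 82
f 81 82 78
f 82 76 83
f 82 83 78
f 83 76 84
f 83 84 78
f 84 76 85
f 84 85 78
f 85 76 86
f 85 86 78
f 86 76 77
f 86 77 78



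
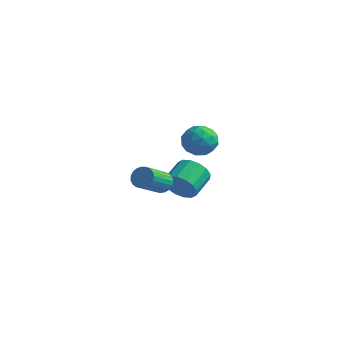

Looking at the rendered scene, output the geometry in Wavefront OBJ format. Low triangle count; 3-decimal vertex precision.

v 1.937 3.776 0.337
v 2.642 3.003 -0.105
v 0.498 2.837 -0.315
v 1.203 2.064 -0.757
v 1.086 2.148 0.37
v 1.976 2.728 0.772
v 1.164 3.112 -1.192
v 2.054 3.692 -0.79
v 2.164 2.592 -1.05
v 2.116 1.996 -0.085
v 1.024 3.844 -0.335
v 0.976 3.248 0.63
v 2.416 3.472 0.173
v 0.724 2.368 -0.593
v 0.656 2.418 0.069
v 1.07 1.963 -0.191
v 2.024 3.31 0.689
v 2.438 2.856 0.429
v 1.524 2.353 0.708
v 0.702 2.984 -0.849
v 1.116 2.53 -1.109
v 2.07 3.877 -0.229
v 2.484 3.422 -0.489
v 1.616 3.487 -1.128
v 2.549 2.776 -0.643
v 1.703 2.224 -1.025
v 1.681 2.84 -1.281
v 2.203 3.181 -1.045
v 2.521 2.426 -0.075
v 1.675 1.874 -0.458
v 1.606 1.923 0.204
v 2.129 2.264 0.441
v 2.24 2.185 -0.631
v 1.465 3.966 0.038
v 0.619 3.414 -0.345
v 1.011 3.576 -0.861
v 1.534 3.917 -0.624
v 1.437 3.616 0.605
v 0.591 3.064 0.223
v 0.937 2.659 0.625
v 1.459 3 0.861
v 0.9 3.655 0.211
v 2.87 -3.114 -0.12
v 3.576 -3.184 -0.121
v 3.417 -4.815 1.059
v 2.71 -4.746 1.06
v 3.532 -3.01 0.114
v 3.373 -4.642 1.294
v 3.373 -2.854 0.308
v 3.214 -4.486 1.488
v 3.127 -2.743 0.428
v 2.968 -4.375 1.608
v 2.837 -2.696 0.453
v 2.677 -4.328 1.633
v 2.552 -2.722 0.379
v 2.393 -4.354 1.559
v 2.322 -2.815 0.219
v 2.163 -4.447 1.399
v 2.187 -2.96 0.001
v 2.028 -4.592 1.18
v 2.17 -3.132 -0.239
v 2.011 -4.764 0.941
v 2.274 -3.3 -0.458
v 2.115 -4.932 0.722
v 2.481 -3.437 -0.619
v 2.321 -5.069 0.561
v 2.755 -3.517 -0.693
v 2.596 -5.149 0.487
v 3.049 -3.528 -0.668
v 2.89 -5.16 0.512
v 3.312 -3.467 -0.549
v 3.153 -5.099 0.631
v 3.498 -3.345 -0.355
v 3.339 -4.977 0.825
v 2.863 -1.245 -1.453
v 3.379 -1.528 -0.595
v 3.332 -0.018 -0.069
v 2.817 0.265 -0.927
v 3.761 -1.393 -0.949
v 3.714 0.117 -0.423
v 3.903 -1.218 -1.438
v 3.856 0.292 -0.912
v 3.766 -1.051 -1.931
v 3.719 0.46 -1.405
v 3.388 -0.935 -2.296
v 3.341 0.575 -1.77
v 2.868 -0.903 -2.435
v 2.822 0.607 -1.909
v 2.348 -0.962 -2.311
v 2.301 0.548 -1.785
v 1.966 -1.097 -1.957
v 1.919 0.413 -1.431
v 1.824 -1.272 -1.468
v 1.777 0.238 -0.942
v 1.961 -1.44 -0.975
v 1.914 0.071 -0.449
v 2.339 -1.555 -0.61
v 2.292 -0.045 -0.084
v 2.858 -1.587 -0.471
v 2.812 -0.077 0.055
f 1 38 17
f 38 12 41
f 17 41 6
f 38 41 17
f 1 17 13
f 17 6 18
f 13 18 2
f 17 18 13
f 1 13 22
f 13 2 23
f 22 23 8
f 13 23 22
f 1 22 34
f 22 8 37
f 34 37 11
f 22 37 34
f 1 34 38
f 34 11 42
f 38 42 12
f 34 42 38
f 2 18 29
f 18 6 32
f 29 32 10
f 18 32 29
f 6 41 19
f 41 12 40
f 19 40 5
f 41 40 19
f 12 42 39
f 42 11 35
f 39 35 3
f 42 35 39
f 11 37 36
f 37 8 24
f 36 24 7
f 37 24 36
f 8 23 28
f 23 2 25
f 28 25 9
f 23 25 28
f 4 30 16
f 30 10 31
f 16 31 5
f 30 31 16
f 4 16 14
f 16 5 15
f 14 15 3
f 16 15 14
f 4 14 21
f 14 3 20
f 21 20 7
f 14 20 21
f 4 21 26
f 21 7 27
f 26 27 9
f 21 27 26
f 4 26 30
f 26 9 33
f 30 33 10
f 26 33 30
f 5 31 19
f 31 10 32
f 19 32 6
f 31 32 19
f 3 15 39
f 15 5 40
f 39 40 12
f 15 40 39
f 7 20 36
f 20 3 35
f 36 35 11
f 20 35 36
f 9 27 28
f 27 7 24
f 28 24 8
f 27 24 28
f 10 33 29
f 33 9 25
f 29 25 2
f 33 25 29
f 44 43 47
f 44 47 45
f 45 47 48
f 45 48 46
f 47 43 49
f 47 49 48
f 48 49 50
f 48 50 46
f 49 43 51
f 49 51 50
f 50 51 52
f 50 52 46
f 51 43 53
f 51 53 52
f 52 53 54
f 52 54 46
f 53 43 55
f 53 55 54
f 54 55 56
f 54 56 46
f 55 43 57
f 55 57 56
f 56 57 58
f 56 58 46
f 57 43 59
f 57 59 58
f 58 59 60
f 58 60 46
f 59 43 61
f 59 61 60
f 60 61 62
f 60 62 46
f 61 43 63
f 61 63 62
f 62 63 64
f 62 64 46
f 63 43 65
f 63 65 64
f 64 65 66
f 64 66 46
f 65 43 67
f 65 67 66
f 66 67 68
f 66 68 46
f 67 43 69
f 67 69 68
f 68 69 70
f 68 70 46
f 69 43 71
f 69 71 70
f 70 71 72
f 70 72 46
f 71 43 73
f 71 73 72
f 72 73 74
f 72 74 46
f 73 43 44
f 73 44 74
f 74 44 45
f 74 45 46
f 76 75 79
f 76 79 77
f 77 79 80
f 77 80 78
f 79 75 81
f 79 81 80
f 80 81 82
f 80 82 78
f 81 75 83
f 81 83 82
f 82 83 84
f 82 84 78
f 83 75 85
f 83 85 84
f 84 85 86
f 84 86 78
f 85 75 87
f 85 87 86
f 86 87 88
f 86 88 78
f 87 75 89
f 87 89 88
f 88 89 90
f 88 90 78
f 89 75 91
f 89 91 90
f 90 91 92
f 90 92 78
f 91 75 93
f 91 93 92
f 92 93 94
f 92 94 78
f 93 75 95
f 93 95 94
f 94 95 96
f 94 96 78
f 95 75 97
f 95 97 96
f 96 97 98
f 96 98 78
f 97 75 99
f 97 99 98
f 98 99 100
f 98 100 78
f 99 75 76
f 99 76 100
f 100 76 77
f 100 77 78



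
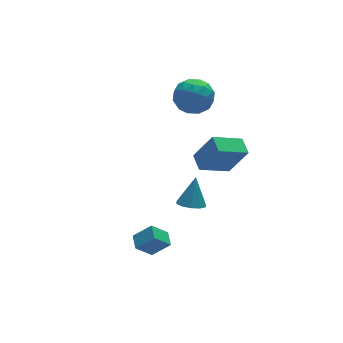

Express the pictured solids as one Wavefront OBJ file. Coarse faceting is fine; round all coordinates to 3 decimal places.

v 2.018 2.823 3.849
v 2.409 2.356 2.805
v 0.251 2.044 3.535
v 0.642 1.577 2.491
v 1.06 1.145 3.54
v 2.152 1.627 3.734
v 0.508 2.773 2.606
v 1.6 3.255 2.8
v 1.476 2.326 2.036
v 1.817 1.319 2.614
v 0.843 3.081 3.726
v 1.184 2.074 4.304
v 2.369 2.658 3.354
v 0.291 1.742 2.986
v 0.537 1.488 3.602
v 0.767 1.214 2.988
v 2.218 2.229 3.901
v 2.448 1.955 3.287
v 1.655 1.243 3.719
v 0.212 2.445 3.053
v 0.442 2.171 2.439
v 1.893 3.186 3.352
v 2.123 2.912 2.738
v 1.005 3.157 2.621
v 2.05 2.366 2.289
v 1.011 1.908 2.104
v 0.933 2.611 2.172
v 1.574 2.894 2.286
v 2.251 1.774 2.628
v 1.212 1.316 2.444
v 1.458 1.062 3.06
v 2.1 1.346 3.174
v 1.702 1.756 2.176
v 1.448 3.084 3.896
v 0.409 2.626 3.712
v 0.56 3.054 3.166
v 1.202 3.338 3.28
v 1.649 2.492 4.236
v 0.61 2.034 4.051
v 1.086 1.506 4.054
v 1.727 1.789 4.168
v 0.958 2.644 4.164
v -4.247 -2.544 -3.612
v -3.359 -2.969 -2.717
v -4.009 -1.673 -3.434
v -3.121 -2.098 -2.54
v -3.339 -2.602 -4.54
v -2.451 -3.027 -3.646
v -3.101 -1.731 -4.363
v -2.213 -2.156 -3.468
v -0.066 -1.425 0.428
v 0.745 -2.023 2.179
v 0.075 -0.403 0.712
v 0.886 -1.001 2.463
v 1.674 -1.439 -0.383
v 2.485 -2.037 1.368
v 1.815 -0.417 -0.099
v 2.626 -1.015 1.652
v -1.233 -2.912 -0.749
v -0.478 -3.083 -0.95
v -0.687 -2.308 0.789
v -0.574 -2.621 -1.097
v -0.922 -2.27 -1.111
v -1.389 -2.164 -0.987
v -1.796 -2.344 -0.772
v -1.988 -2.741 -0.548
v -1.892 -3.203 -0.401
v -1.544 -3.554 -0.386
v -1.077 -3.659 -0.511
v -0.67 -3.48 -0.726
f 1 38 17
f 38 12 41
f 17 41 6
f 38 41 17
f 1 17 13
f 17 6 18
f 13 18 2
f 17 18 13
f 1 13 22
f 13 2 23
f 22 23 8
f 13 23 22
f 1 22 34
f 22 8 37
f 34 37 11
f 22 37 34
f 1 34 38
f 34 11 42
f 38 42 12
f 34 42 38
f 2 18 29
f 18 6 32
f 29 32 10
f 18 32 29
f 6 41 19
f 41 12 40
f 19 40 5
f 41 40 19
f 12 42 39
f 42 11 35
f 39 35 3
f 42 35 39
f 11 37 36
f 37 8 24
f 36 24 7
f 37 24 36
f 8 23 28
f 23 2 25
f 28 25 9
f 23 25 28
f 4 30 16
f 30 10 31
f 16 31 5
f 30 31 16
f 4 16 14
f 16 5 15
f 14 15 3
f 16 15 14
f 4 14 21
f 14 3 20
f 21 20 7
f 14 20 21
f 4 21 26
f 21 7 27
f 26 27 9
f 21 27 26
f 4 26 30
f 26 9 33
f 30 33 10
f 26 33 30
f 5 31 19
f 31 10 32
f 19 32 6
f 31 32 19
f 3 15 39
f 15 5 40
f 39 40 12
f 15 40 39
f 7 20 36
f 20 3 35
f 36 35 11
f 20 35 36
f 9 27 28
f 27 7 24
f 28 24 8
f 27 24 28
f 10 33 29
f 33 9 25
f 29 25 2
f 33 25 29
f 44 46 43
f 47 44 43
f 43 46 45
f 45 47 43
f 44 50 46
f 48 44 47
f 48 50 44
f 46 50 45
f 49 47 45
f 45 50 49
f 49 48 47
f 50 48 49
f 52 54 51
f 55 52 51
f 51 54 53
f 53 55 51
f 52 58 54
f 56 52 55
f 56 58 52
f 54 58 53
f 57 55 53
f 53 58 57
f 57 56 55
f 58 56 57
f 60 59 62
f 60 62 61
f 62 59 63
f 62 63 61
f 63 59 64
f 63 64 61
f 64 59 65
f 64 65 61
f 65 59 66
f 65 66 61
f 66 59 67
f 66 67 61
f 67 59 68
f 67 68 61
f 68 59 69
f 68 69 61
f 69 59 70
f 69 70 61
f 70 59 60
f 70 60 61



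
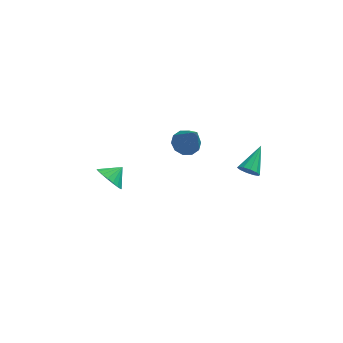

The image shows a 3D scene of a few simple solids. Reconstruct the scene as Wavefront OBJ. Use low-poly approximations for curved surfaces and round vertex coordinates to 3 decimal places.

v 0.013 -1.445 1.025
v 0.56 -0.886 1.135
v 0.607 -2.395 2.895
v 0.146 -0.734 1.344
v -0.319 -0.854 1.431
v -0.658 -1.2 1.362
v -0.74 -1.639 1.165
v -0.534 -2.004 0.915
v -0.119 -2.155 0.706
v 0.346 -2.036 0.619
v 0.684 -1.69 0.687
v 0.766 -1.251 0.884
v -4.109 -0.236 -3.643
v -3.766 0.106 -4.414
v -3.431 0.316 -3.097
v -4.057 0.371 -4.319
v -4.359 0.515 -4.091
v -4.611 0.511 -3.774
v -4.764 0.359 -3.431
v -4.787 0.089 -3.13
v -4.675 -0.245 -2.931
v -4.451 -0.578 -2.872
v -4.16 -0.842 -2.966
v -3.858 -0.987 -3.195
v -3.606 -0.983 -3.512
v -3.453 -0.831 -3.854
v -3.431 -0.561 -4.156
v -3.542 -0.227 -4.355
v 3.235 -3.679 1.07
v 3.647 -4.042 1.358
v 3.825 -2.361 1.89
v 3.808 -3.913 1.035
v 3.751 -3.695 0.726
v 3.496 -3.47 0.548
v 3.142 -3.325 0.569
v 2.824 -3.316 0.782
v 2.663 -3.444 1.105
v 2.72 -3.663 1.414
v 2.975 -3.887 1.592
v 3.329 -4.032 1.571
f 2 1 4
f 2 4 3
f 4 1 5
f 4 5 3
f 5 1 6
f 5 6 3
f 6 1 7
f 6 7 3
f 7 1 8
f 7 8 3
f 8 1 9
f 8 9 3
f 9 1 10
f 9 10 3
f 10 1 11
f 10 11 3
f 11 1 12
f 11 12 3
f 12 1 2
f 12 2 3
f 14 13 16
f 14 16 15
f 16 13 17
f 16 17 15
f 17 13 18
f 17 18 15
f 18 13 19
f 18 19 15
f 19 13 20
f 19 20 15
f 20 13 21
f 20 21 15
f 21 13 22
f 21 22 15
f 22 13 23
f 22 23 15
f 23 13 24
f 23 24 15
f 24 13 25
f 24 25 15
f 25 13 26
f 25 26 15
f 26 13 27
f 26 27 15
f 27 13 28
f 27 28 15
f 28 13 14
f 28 14 15
f 30 29 32
f 30 32 31
f 32 29 33
f 32 33 31
f 33 29 34
f 33 34 31
f 34 29 35
f 34 35 31
f 35 29 36
f 35 36 31
f 36 29 37
f 36 37 31
f 37 29 38
f 37 38 31
f 38 29 39
f 38 39 31
f 39 29 40
f 39 40 31
f 40 29 30
f 40 30 31



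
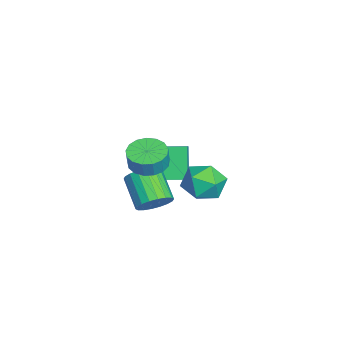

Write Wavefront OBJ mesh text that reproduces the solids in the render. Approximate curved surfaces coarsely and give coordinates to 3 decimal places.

v 2.247 -3.13 1.8
v 3.221 -2.831 1.546
v 3.506 -2.891 2.565
v 2.533 -3.19 2.82
v 2.983 -2.398 1.638
v 3.268 -2.459 2.657
v 2.576 -2.133 1.768
v 2.861 -2.194 2.787
v 2.094 -2.096 1.905
v 2.379 -2.157 2.924
v 1.647 -2.296 2.018
v 1.932 -2.357 3.037
v 1.338 -2.687 2.081
v 1.623 -2.748 3.1
v 1.237 -3.18 2.08
v 1.522 -3.24 3.099
v 1.367 -3.661 2.015
v 1.652 -3.721 3.034
v 1.7 -4.02 1.901
v 1.985 -4.08 2.92
v 2.157 -4.175 1.764
v 2.443 -4.236 2.783
v 2.636 -4.091 1.635
v 2.921 -4.152 2.654
v 3.025 -3.787 1.544
v 3.31 -3.847 2.563
v 3.237 -3.332 1.512
v 3.522 -3.392 2.531
v -4.181 -2.693 -1.46
v -3.424 -2.751 -0.958
v -4.121 -1.236 -1.382
v -3.365 -1.294 -0.879
v -2.995 -2.646 -3.241
v -2.239 -2.704 -2.738
v -2.936 -1.189 -3.162
v -2.179 -1.247 -2.66
v 3.182 -2.802 -0.625
v 3.536 -2.242 0.11
v 2.073 -2.878 1.3
v 1.718 -3.438 0.565
v 3.254 -1.971 -0.092
v 1.791 -2.606 1.098
v 2.958 -1.865 -0.4
v 1.494 -2.5 0.79
v 2.705 -1.944 -0.752
v 1.242 -2.579 0.438
v 2.547 -2.193 -1.08
v 1.084 -2.828 0.11
v 2.515 -2.563 -1.317
v 1.052 -3.198 -0.127
v 2.615 -2.98 -1.417
v 1.152 -3.616 -0.227
v 2.827 -3.362 -1.36
v 1.364 -3.998 -0.17
v 3.109 -3.634 -1.158
v 1.646 -4.269 0.032
v 3.406 -3.74 -0.85
v 1.942 -4.375 0.34
v 3.658 -3.661 -0.498
v 2.195 -4.296 0.692
v 3.816 -3.412 -0.17
v 2.353 -4.047 1.02
v 3.848 -3.042 0.067
v 2.385 -3.677 1.257
v 3.748 -2.624 0.167
v 2.285 -3.26 1.357
v 2.149 -0.057 1.374
v 3.082 0.748 1.232
v 3.378 -1.568 0.888
v 4.311 -0.763 0.746
v 3.854 -0.989 1.877
v 3.094 -0.055 2.177
v 3.366 -0.765 -0.057
v 2.606 0.169 0.243
v 3.834 0.311 0.347
v 4.136 0.172 1.543
v 2.324 -0.992 0.577
v 2.626 -1.131 1.773
f 2 1 5
f 2 5 3
f 3 5 6
f 3 6 4
f 5 1 7
f 5 7 6
f 6 7 8
f 6 8 4
f 7 1 9
f 7 9 8
f 8 9 10
f 8 10 4
f 9 1 11
f 9 11 10
f 10 11 12
f 10 12 4
f 11 1 13
f 11 13 12
f 12 13 14
f 12 14 4
f 13 1 15
f 13 15 14
f 14 15 16
f 14 16 4
f 15 1 17
f 15 17 16
f 16 17 18
f 16 18 4
f 17 1 19
f 17 19 18
f 18 19 20
f 18 20 4
f 19 1 21
f 19 21 20
f 20 21 22
f 20 22 4
f 21 1 23
f 21 23 22
f 22 23 24
f 22 24 4
f 23 1 25
f 23 25 24
f 24 25 26
f 24 26 4
f 25 1 27
f 25 27 26
f 26 27 28
f 26 28 4
f 27 1 2
f 27 2 28
f 28 2 3
f 28 3 4
f 30 32 29
f 33 30 29
f 29 32 31
f 31 33 29
f 30 36 32
f 34 30 33
f 34 36 30
f 32 36 31
f 35 33 31
f 31 36 35
f 35 34 33
f 36 34 35
f 38 37 41
f 38 41 39
f 39 41 42
f 39 42 40
f 41 37 43
f 41 43 42
f 42 43 44
f 42 44 40
f 43 37 45
f 43 45 44
f 44 45 46
f 44 46 40
f 45 37 47
f 45 47 46
f 46 47 48
f 46 48 40
f 47 37 49
f 47 49 48
f 48 49 50
f 48 50 40
f 49 37 51
f 49 51 50
f 50 51 52
f 50 52 40
f 51 37 53
f 51 53 52
f 52 53 54
f 52 54 40
f 53 37 55
f 53 55 54
f 54 55 56
f 54 56 40
f 55 37 57
f 55 57 56
f 56 57 58
f 56 58 40
f 57 37 59
f 57 59 58
f 58 59 60
f 58 60 40
f 59 37 61
f 59 61 60
f 60 61 62
f 60 62 40
f 61 37 63
f 61 63 62
f 62 63 64
f 62 64 40
f 63 37 65
f 63 65 64
f 64 65 66
f 64 66 40
f 65 37 38
f 65 38 66
f 66 38 39
f 66 39 40
f 67 78 72
f 67 72 68
f 67 68 74
f 67 74 77
f 67 77 78
f 68 72 76
f 72 78 71
f 78 77 69
f 77 74 73
f 74 68 75
f 70 76 71
f 70 71 69
f 70 69 73
f 70 73 75
f 70 75 76
f 71 76 72
f 69 71 78
f 73 69 77
f 75 73 74
f 76 75 68



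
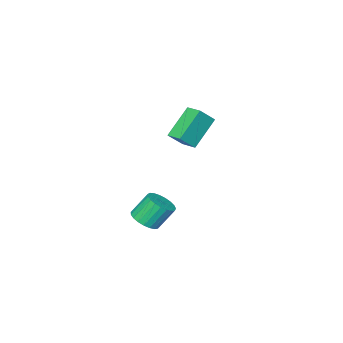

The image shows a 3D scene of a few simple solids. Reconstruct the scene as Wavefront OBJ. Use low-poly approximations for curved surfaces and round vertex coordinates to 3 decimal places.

v -2.901 -0.577 -2.441
v -4.408 -0.751 -0.975
v -2.858 0.449 -2.275
v -4.365 0.275 -0.809
v -2.035 -0.755 -1.571
v -3.542 -0.929 -0.105
v -1.992 0.271 -1.405
v -3.499 0.097 0.061
v 3.201 3.64 -3.775
v 3.589 3.068 -3.335
v 2.887 3.507 -2.145
v 2.499 4.08 -2.585
v 3.801 3.334 -3.308
v 3.099 3.773 -2.118
v 3.909 3.653 -3.362
v 3.207 4.092 -2.172
v 3.895 3.969 -3.487
v 3.193 4.409 -2.297
v 3.761 4.229 -3.662
v 3.058 4.668 -2.472
v 3.53 4.387 -3.857
v 2.827 4.827 -2.667
v 3.242 4.416 -4.037
v 2.539 4.855 -2.847
v 2.947 4.311 -4.173
v 2.245 4.75 -2.983
v 2.696 4.09 -4.239
v 1.994 4.529 -3.049
v 2.533 3.791 -4.225
v 1.83 4.23 -3.035
v 2.485 3.466 -4.134
v 1.782 3.905 -2.943
v 2.561 3.171 -3.98
v 1.858 3.611 -2.79
v 2.747 2.958 -3.791
v 2.045 3.397 -2.601
v 3.013 2.862 -3.599
v 2.31 3.301 -2.409
v 3.31 2.901 -3.438
v 2.608 3.34 -2.248
f 2 4 1
f 5 2 1
f 1 4 3
f 3 5 1
f 2 8 4
f 6 2 5
f 6 8 2
f 4 8 3
f 7 5 3
f 3 8 7
f 7 6 5
f 8 6 7
f 10 9 13
f 10 13 11
f 11 13 14
f 11 14 12
f 13 9 15
f 13 15 14
f 14 15 16
f 14 16 12
f 15 9 17
f 15 17 16
f 16 17 18
f 16 18 12
f 17 9 19
f 17 19 18
f 18 19 20
f 18 20 12
f 19 9 21
f 19 21 20
f 20 21 22
f 20 22 12
f 21 9 23
f 21 23 22
f 22 23 24
f 22 24 12
f 23 9 25
f 23 25 24
f 24 25 26
f 24 26 12
f 25 9 27
f 25 27 26
f 26 27 28
f 26 28 12
f 27 9 29
f 27 29 28
f 28 29 30
f 28 30 12
f 29 9 31
f 29 31 30
f 30 31 32
f 30 32 12
f 31 9 33
f 31 33 32
f 32 33 34
f 32 34 12
f 33 9 35
f 33 35 34
f 34 35 36
f 34 36 12
f 35 9 37
f 35 37 36
f 36 37 38
f 36 38 12
f 37 9 39
f 37 39 38
f 38 39 40
f 38 40 12
f 39 9 10
f 39 10 40
f 40 10 11
f 40 11 12



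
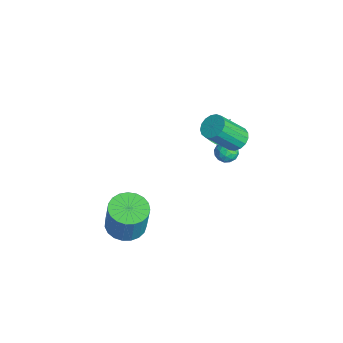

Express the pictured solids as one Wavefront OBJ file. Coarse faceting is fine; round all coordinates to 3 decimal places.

v 3.268 -3.272 -2.072
v 4.312 -3.229 -2.343
v 4.817 -3.145 -0.378
v 3.772 -3.188 -0.108
v 4.201 -2.794 -2.332
v 4.705 -2.71 -0.368
v 3.928 -2.442 -2.277
v 4.432 -2.358 -0.313
v 3.54 -2.233 -2.187
v 4.045 -2.149 -0.222
v 3.106 -2.204 -2.076
v 3.611 -2.12 -0.112
v 2.7 -2.359 -1.965
v 3.205 -2.276 -0.001
v 2.391 -2.673 -1.873
v 2.896 -2.589 0.092
v 2.235 -3.09 -1.815
v 2.74 -3.006 0.15
v 2.257 -3.538 -1.801
v 2.761 -3.454 0.163
v 2.453 -3.94 -1.834
v 2.958 -3.857 0.13
v 2.791 -4.227 -1.909
v 3.296 -4.143 0.055
v 3.211 -4.349 -2.012
v 3.716 -4.265 -0.047
v 3.64 -4.284 -2.125
v 4.145 -4.2 -0.16
v 4.006 -4.044 -2.229
v 4.511 -3.961 -0.265
v 4.243 -3.671 -2.306
v 4.748 -3.588 -0.342
v -3.242 4.256 -3.641
v -2.855 4.187 -3.031
v -2.705 3.313 -4.089
v -2.318 3.244 -3.479
v -3.031 3.113 -3.473
v -3.363 3.696 -3.196
v -2.197 3.804 -3.924
v -2.529 4.387 -3.647
v -2.209 3.908 -3.206
v -2.725 3.48 -2.927
v -2.835 4.02 -4.193
v -3.351 3.592 -3.914
v -3.096 4.304 -3.296
v -2.464 3.196 -3.824
v -2.883 3.119 -3.82
v -2.656 3.078 -3.461
v -3.395 4.015 -3.393
v -3.167 3.975 -3.035
v -3.271 3.344 -3.295
v -2.393 3.525 -4.085
v -2.165 3.485 -3.727
v -2.904 4.422 -3.659
v -2.677 4.381 -3.3
v -2.289 4.156 -3.825
v -2.489 4.099 -3.041
v -2.173 3.545 -3.305
v -2.101 3.875 -3.566
v -2.297 4.217 -3.403
v -2.792 3.848 -2.877
v -2.476 3.294 -3.141
v -2.895 3.217 -3.137
v -3.091 3.56 -2.974
v -2.412 3.684 -2.98
v -3.084 4.206 -3.979
v -2.768 3.652 -4.243
v -2.469 3.94 -4.146
v -2.665 4.283 -3.983
v -3.387 3.955 -3.815
v -3.071 3.401 -4.079
v -3.263 3.283 -3.717
v -3.459 3.625 -3.554
v -3.148 3.816 -4.14
v -1.134 2.441 -0.428
v -0.781 2.854 -0.727
v -1.486 3.579 0.728
v -0.996 2.892 -0.83
v -1.233 2.862 -0.872
v -1.454 2.768 -0.847
v -1.626 2.624 -0.758
v -1.724 2.452 -0.618
v -1.732 2.278 -0.45
v -1.649 2.129 -0.278
v -1.487 2.028 -0.129
v -1.272 1.99 -0.026
v -1.036 2.02 0.016
v -0.814 2.114 -0.009
v -0.642 2.258 -0.098
v -0.544 2.43 -0.238
v -0.536 2.604 -0.406
v -0.619 2.752 -0.578
v 0.624 3.292 1.092
v 1.319 3.603 1.261
v 1.532 2.238 2.896
v 0.836 1.928 2.728
v 1.079 3.806 1.462
v 1.292 2.442 3.097
v 0.735 3.892 1.578
v 0.948 2.528 3.214
v 0.365 3.84 1.583
v 0.578 2.476 3.219
v 0.055 3.663 1.476
v 0.267 2.299 3.111
v -0.125 3.401 1.281
v 0.087 2.037 2.916
v -0.134 3.114 1.042
v 0.079 1.75 2.677
v 0.031 2.867 0.815
v 0.244 1.503 2.45
v 0.332 2.718 0.652
v 0.544 1.354 2.287
v 0.7 2.701 0.589
v 0.912 1.337 2.224
v 1.05 2.819 0.642
v 1.262 1.455 2.277
v 1.303 3.045 0.798
v 1.515 1.681 2.433
v 1.4 3.328 1.022
v 1.612 1.964 2.657
f 2 1 5
f 2 5 3
f 3 5 6
f 3 6 4
f 5 1 7
f 5 7 6
f 6 7 8
f 6 8 4
f 7 1 9
f 7 9 8
f 8 9 10
f 8 10 4
f 9 1 11
f 9 11 10
f 10 11 12
f 10 12 4
f 11 1 13
f 11 13 12
f 12 13 14
f 12 14 4
f 13 1 15
f 13 15 14
f 14 15 16
f 14 16 4
f 15 1 17
f 15 17 16
f 16 17 18
f 16 18 4
f 17 1 19
f 17 19 18
f 18 19 20
f 18 20 4
f 19 1 21
f 19 21 20
f 20 21 22
f 20 22 4
f 21 1 23
f 21 23 22
f 22 23 24
f 22 24 4
f 23 1 25
f 23 25 24
f 24 25 26
f 24 26 4
f 25 1 27
f 25 27 26
f 26 27 28
f 26 28 4
f 27 1 29
f 27 29 28
f 28 29 30
f 28 30 4
f 29 1 31
f 29 31 30
f 30 31 32
f 30 32 4
f 31 1 2
f 31 2 32
f 32 2 3
f 32 3 4
f 33 70 49
f 70 44 73
f 49 73 38
f 70 73 49
f 33 49 45
f 49 38 50
f 45 50 34
f 49 50 45
f 33 45 54
f 45 34 55
f 54 55 40
f 45 55 54
f 33 54 66
f 54 40 69
f 66 69 43
f 54 69 66
f 33 66 70
f 66 43 74
f 70 74 44
f 66 74 70
f 34 50 61
f 50 38 64
f 61 64 42
f 50 64 61
f 38 73 51
f 73 44 72
f 51 72 37
f 73 72 51
f 44 74 71
f 74 43 67
f 71 67 35
f 74 67 71
f 43 69 68
f 69 40 56
f 68 56 39
f 69 56 68
f 40 55 60
f 55 34 57
f 60 57 41
f 55 57 60
f 36 62 48
f 62 42 63
f 48 63 37
f 62 63 48
f 36 48 46
f 48 37 47
f 46 47 35
f 48 47 46
f 36 46 53
f 46 35 52
f 53 52 39
f 46 52 53
f 36 53 58
f 53 39 59
f 58 59 41
f 53 59 58
f 36 58 62
f 58 41 65
f 62 65 42
f 58 65 62
f 37 63 51
f 63 42 64
f 51 64 38
f 63 64 51
f 35 47 71
f 47 37 72
f 71 72 44
f 47 72 71
f 39 52 68
f 52 35 67
f 68 67 43
f 52 67 68
f 41 59 60
f 59 39 56
f 60 56 40
f 59 56 60
f 42 65 61
f 65 41 57
f 61 57 34
f 65 57 61
f 76 75 78
f 76 78 77
f 78 75 79
f 78 79 77
f 79 75 80
f 79 80 77
f 80 75 81
f 80 81 77
f 81 75 82
f 81 82 77
f 82 75 83
f 82 83 77
f 83 75 84
f 83 84 77
f 84 75 85
f 84 85 77
f 85 75 86
f 85 86 77
f 86 75 87
f 86 87 77
f 87 75 88
f 87 88 77
f 88 75 89
f 88 89 77
f 89 75 90
f 89 90 77
f 90 75 91
f 90 91 77
f 91 75 92
f 91 92 77
f 92 75 76
f 92 76 77
f 94 93 97
f 94 97 95
f 95 97 98
f 95 98 96
f 97 93 99
f 97 99 98
f 98 99 100
f 98 100 96
f 99 93 101
f 99 101 100
f 100 101 102
f 100 102 96
f 101 93 103
f 101 103 102
f 102 103 104
f 102 104 96
f 103 93 105
f 103 105 104
f 104 105 106
f 104 106 96
f 105 93 107
f 105 107 106
f 106 107 108
f 106 108 96
f 107 93 109
f 107 109 108
f 108 109 110
f 108 110 96
f 109 93 111
f 109 111 110
f 110 111 112
f 110 112 96
f 111 93 113
f 111 113 112
f 112 113 114
f 112 114 96
f 113 93 115
f 113 115 114
f 114 115 116
f 114 116 96
f 115 93 117
f 115 117 116
f 116 117 118
f 116 118 96
f 117 93 119
f 117 119 118
f 118 119 120
f 118 120 96
f 119 93 94
f 119 94 120
f 120 94 95
f 120 95 96

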